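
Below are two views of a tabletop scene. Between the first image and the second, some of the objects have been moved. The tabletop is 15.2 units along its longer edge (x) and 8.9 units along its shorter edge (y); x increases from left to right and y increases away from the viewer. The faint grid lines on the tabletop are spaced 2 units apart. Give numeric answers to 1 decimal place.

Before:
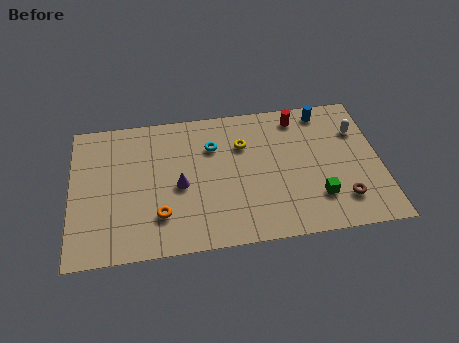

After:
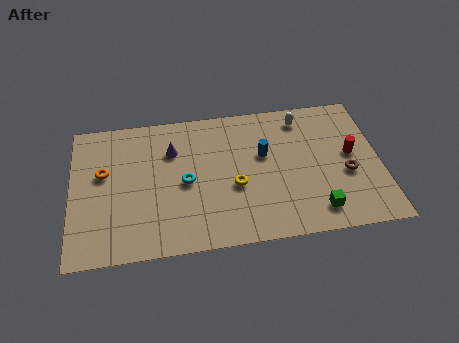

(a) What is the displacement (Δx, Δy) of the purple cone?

(-0.3, 2.3)

From the two frames, the purple cone sits at roughly (5.3, 4.0) before and (5.0, 6.3) after.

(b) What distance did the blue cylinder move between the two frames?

3.9

The blue cylinder was near (12.6, 7.8) before and (9.5, 5.4) after, so it travelled √(3.1² + 2.4²) ≈ 3.9 units.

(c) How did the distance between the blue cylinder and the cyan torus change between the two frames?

-1.7

Before: roughly 5.8 units apart; after: 4.1. That's 1.7 units closer together.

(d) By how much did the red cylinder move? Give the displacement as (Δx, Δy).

(2.5, -2.8)

From the two frames, the red cylinder sits at roughly (11.3, 7.6) before and (13.8, 4.8) after.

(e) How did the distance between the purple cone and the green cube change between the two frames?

+1.5

The distance was about 6.9 in the first image and 8.4 in the second, so they moved 1.5 units further apart.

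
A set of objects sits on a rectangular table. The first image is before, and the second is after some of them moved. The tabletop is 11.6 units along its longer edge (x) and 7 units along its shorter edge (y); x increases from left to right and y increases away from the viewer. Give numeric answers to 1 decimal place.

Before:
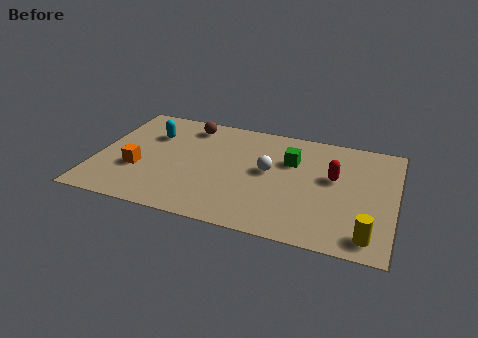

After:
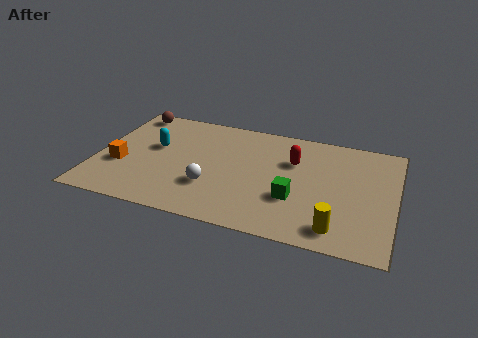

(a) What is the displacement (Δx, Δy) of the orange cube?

(-0.7, 0.1)

The orange cube was at about (1.7, 2.5) and moved to about (1.0, 2.6).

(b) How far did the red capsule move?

1.7

The red capsule was near (9.2, 4.1) before and (7.6, 4.7) after, so it travelled √(1.6² + 0.6²) ≈ 1.7 units.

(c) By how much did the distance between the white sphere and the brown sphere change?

+1.5

They were about 3.9 units apart before and 5.4 after — 1.5 units further apart.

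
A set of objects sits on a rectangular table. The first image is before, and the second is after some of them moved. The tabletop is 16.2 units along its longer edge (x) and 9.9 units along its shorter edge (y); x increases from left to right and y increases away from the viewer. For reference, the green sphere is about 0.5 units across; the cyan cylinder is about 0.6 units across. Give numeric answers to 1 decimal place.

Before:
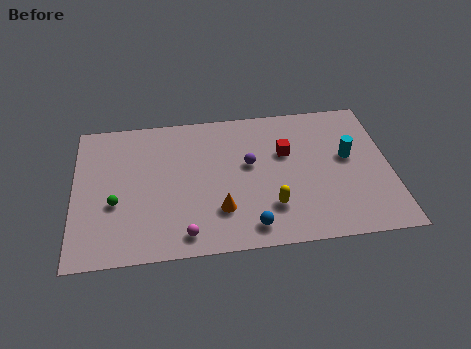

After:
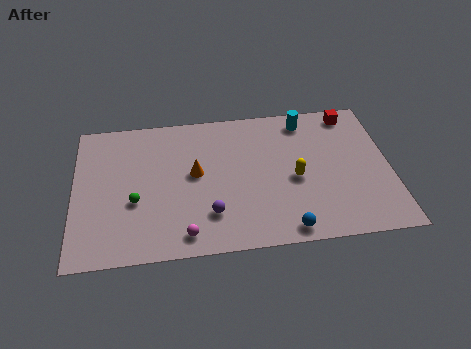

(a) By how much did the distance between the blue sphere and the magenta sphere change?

+1.8

Before: roughly 3.3 units apart; after: 5.1. That's 1.8 units further apart.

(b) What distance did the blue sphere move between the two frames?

1.8

From (8.9, 1.4) to (10.7, 1.0), the blue sphere covered √(1.8² + 0.4²) ≈ 1.8 units.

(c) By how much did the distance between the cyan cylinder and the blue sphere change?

+0.9

The distance was about 6.7 in the first image and 7.6 in the second, so they moved 0.9 units further apart.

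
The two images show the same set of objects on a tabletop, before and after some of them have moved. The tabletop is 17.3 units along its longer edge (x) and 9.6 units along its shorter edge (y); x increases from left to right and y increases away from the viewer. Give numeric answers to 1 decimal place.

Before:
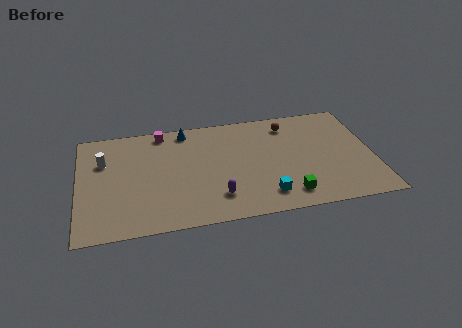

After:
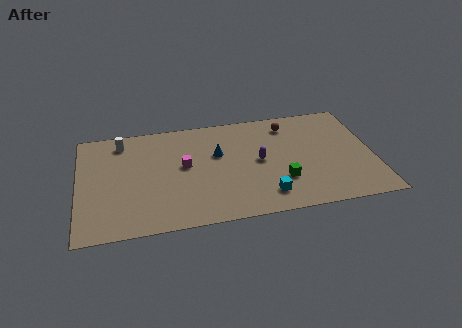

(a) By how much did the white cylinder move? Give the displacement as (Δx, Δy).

(1.1, 1.6)

The white cylinder started near (1.5, 6.5) and ended near (2.6, 8.1).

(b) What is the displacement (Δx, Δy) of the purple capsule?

(2.6, 2.7)

The purple capsule started near (8.0, 2.2) and ended near (10.6, 4.9).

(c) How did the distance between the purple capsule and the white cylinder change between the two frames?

+0.8

Before: roughly 7.8 units apart; after: 8.6. That's 0.8 units further apart.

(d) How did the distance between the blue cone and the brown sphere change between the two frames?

-1.4

Before: roughly 6.1 units apart; after: 4.7. That's 1.4 units closer together.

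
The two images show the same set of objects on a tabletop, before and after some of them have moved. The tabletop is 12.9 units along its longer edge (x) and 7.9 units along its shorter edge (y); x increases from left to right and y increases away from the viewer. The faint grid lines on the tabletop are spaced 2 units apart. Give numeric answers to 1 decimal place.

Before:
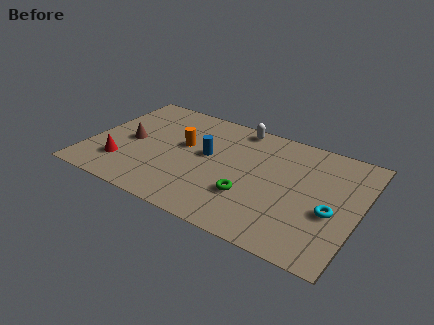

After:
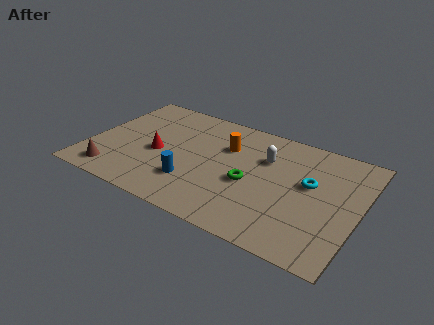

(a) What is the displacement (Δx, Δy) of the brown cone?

(-0.4, -2.6)

The brown cone started near (1.9, 3.8) and ended near (1.5, 1.2).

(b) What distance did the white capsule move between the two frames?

2.3

The white capsule was near (6.7, 7.1) before and (8.3, 5.4) after, so it travelled √(1.6² + 1.7²) ≈ 2.3 units.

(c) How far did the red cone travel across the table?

2.1

The red cone moved from about (1.8, 2.0) to (3.3, 3.5), a distance of √(1.5² + 1.5²) ≈ 2.1.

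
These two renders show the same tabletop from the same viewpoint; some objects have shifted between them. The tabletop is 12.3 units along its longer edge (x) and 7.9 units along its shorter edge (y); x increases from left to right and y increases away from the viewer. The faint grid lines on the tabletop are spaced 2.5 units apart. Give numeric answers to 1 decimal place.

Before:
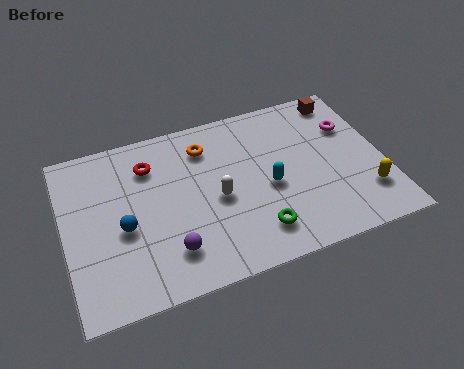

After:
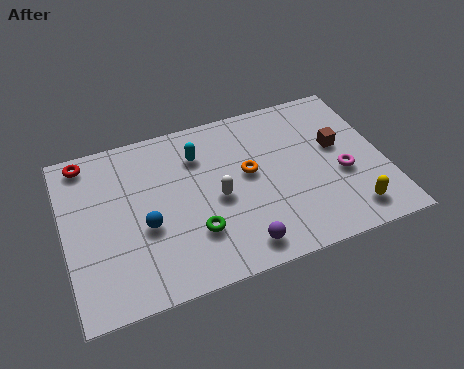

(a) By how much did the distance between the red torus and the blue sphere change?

+1.4

Before: roughly 2.9 units apart; after: 4.3. That's 1.4 units further apart.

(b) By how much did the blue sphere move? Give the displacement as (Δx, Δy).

(0.8, -0.2)

From the two frames, the blue sphere sits at roughly (2.2, 3.4) before and (3.0, 3.2) after.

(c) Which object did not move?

the white capsule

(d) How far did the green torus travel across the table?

2.4

From (7.1, 1.6) to (4.8, 2.3), the green torus covered √(2.3² + 0.7²) ≈ 2.4 units.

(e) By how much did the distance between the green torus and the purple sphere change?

-1.3

The distance was about 3.3 in the first image and 2.0 in the second, so they moved 1.3 units closer together.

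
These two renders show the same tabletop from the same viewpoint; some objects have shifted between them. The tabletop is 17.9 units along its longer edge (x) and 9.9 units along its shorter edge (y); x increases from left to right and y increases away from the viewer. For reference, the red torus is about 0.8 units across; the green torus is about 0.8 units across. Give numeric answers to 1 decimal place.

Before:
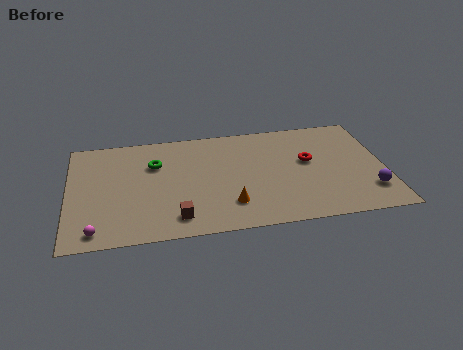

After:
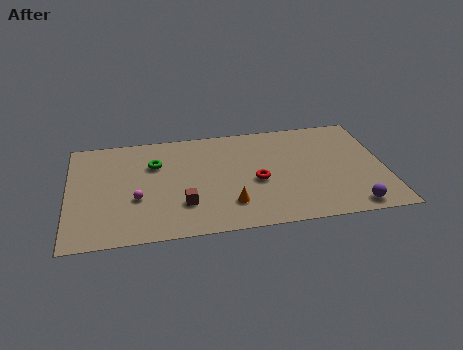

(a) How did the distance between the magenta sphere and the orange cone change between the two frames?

-2.2

The distance was about 7.6 in the first image and 5.4 in the second, so they moved 2.2 units closer together.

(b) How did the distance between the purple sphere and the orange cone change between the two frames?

-1.0

They were about 7.9 units apart before and 6.9 after — 1.0 units closer together.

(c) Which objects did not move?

the orange cone and the green torus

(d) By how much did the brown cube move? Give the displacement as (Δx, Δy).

(0.4, 1.1)

The brown cube started near (6.0, 1.7) and ended near (6.4, 2.8).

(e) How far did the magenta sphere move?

3.4

The magenta sphere was near (1.5, 1.2) before and (3.8, 3.7) after, so it travelled √(2.3² + 2.5²) ≈ 3.4 units.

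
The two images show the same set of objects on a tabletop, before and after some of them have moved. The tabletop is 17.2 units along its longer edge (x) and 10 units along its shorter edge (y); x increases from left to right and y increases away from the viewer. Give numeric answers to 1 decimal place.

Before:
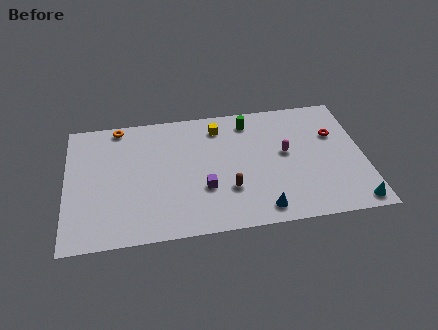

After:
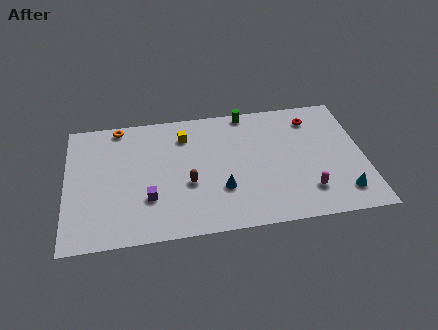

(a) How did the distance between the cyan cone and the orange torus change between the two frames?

-1.0

The distance was about 15.6 in the first image and 14.6 in the second, so they moved 1.0 units closer together.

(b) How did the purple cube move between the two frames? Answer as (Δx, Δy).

(-3.2, -0.3)

The purple cube was at about (7.9, 3.4) and moved to about (4.7, 3.1).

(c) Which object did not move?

the orange torus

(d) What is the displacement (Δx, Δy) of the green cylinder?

(-0.1, 0.8)

The green cylinder started near (10.7, 8.4) and ended near (10.6, 9.2).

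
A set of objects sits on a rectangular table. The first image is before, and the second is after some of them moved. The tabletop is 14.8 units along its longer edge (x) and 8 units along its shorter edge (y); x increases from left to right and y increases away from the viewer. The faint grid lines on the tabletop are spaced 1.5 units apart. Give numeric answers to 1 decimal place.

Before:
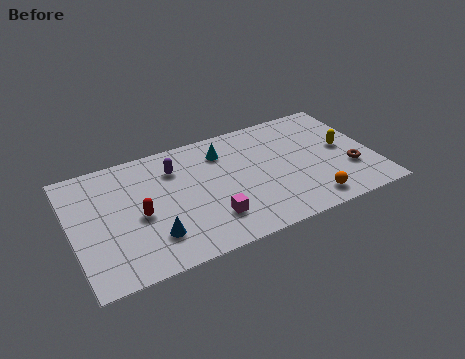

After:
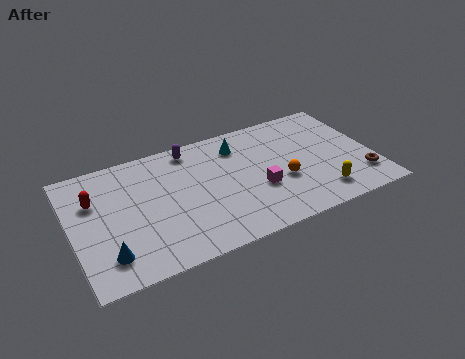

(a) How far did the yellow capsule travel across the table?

3.1

The yellow capsule was near (13.4, 4.2) before and (11.9, 1.5) after, so it travelled √(1.5² + 2.7²) ≈ 3.1 units.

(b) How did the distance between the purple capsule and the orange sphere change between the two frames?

-2.1

The distance was about 7.8 in the first image and 5.7 in the second, so they moved 2.1 units closer together.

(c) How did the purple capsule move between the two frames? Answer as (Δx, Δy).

(0.9, 1.0)

The purple capsule was at about (5.2, 6.0) and moved to about (6.1, 7.0).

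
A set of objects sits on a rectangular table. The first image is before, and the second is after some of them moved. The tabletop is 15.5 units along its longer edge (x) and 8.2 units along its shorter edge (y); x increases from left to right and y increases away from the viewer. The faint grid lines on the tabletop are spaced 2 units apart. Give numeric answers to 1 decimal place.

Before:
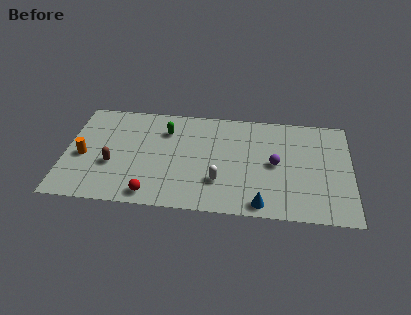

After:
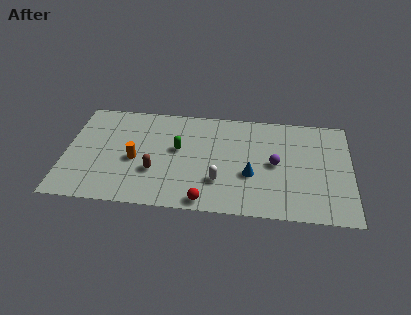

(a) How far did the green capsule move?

1.6

From (5.4, 6.1) to (6.1, 4.7), the green capsule covered √(0.7² + 1.4²) ≈ 1.6 units.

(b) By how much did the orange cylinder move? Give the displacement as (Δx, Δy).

(2.8, 0.0)

The orange cylinder was at about (1.0, 3.6) and moved to about (3.8, 3.6).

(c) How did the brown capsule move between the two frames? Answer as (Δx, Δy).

(2.3, -0.3)

The brown capsule started near (2.6, 3.1) and ended near (4.9, 2.8).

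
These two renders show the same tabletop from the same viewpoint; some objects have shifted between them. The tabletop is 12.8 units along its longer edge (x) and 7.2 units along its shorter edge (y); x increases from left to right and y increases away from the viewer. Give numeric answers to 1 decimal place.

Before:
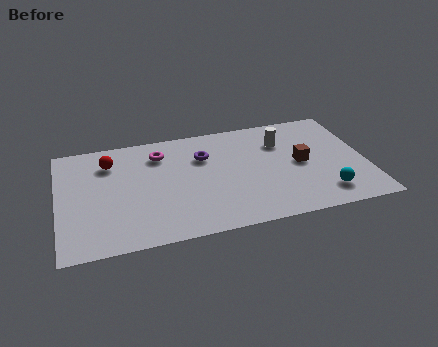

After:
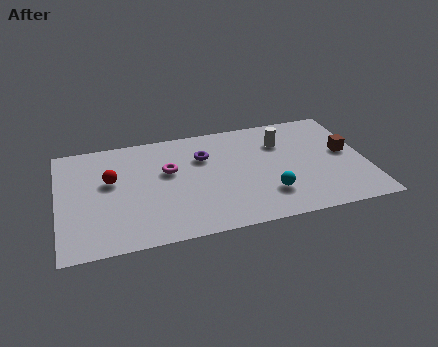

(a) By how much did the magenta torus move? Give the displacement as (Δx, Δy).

(0.3, -1.2)

The magenta torus was at about (4.3, 5.6) and moved to about (4.6, 4.4).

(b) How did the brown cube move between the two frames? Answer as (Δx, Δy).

(1.9, 0.3)

The brown cube started near (10.1, 3.6) and ended near (12.0, 3.9).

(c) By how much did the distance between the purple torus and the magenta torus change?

-0.3

The distance was about 1.9 in the first image and 1.6 in the second, so they moved 0.3 units closer together.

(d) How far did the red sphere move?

1.2

The red sphere was near (2.2, 5.5) before and (2.2, 4.3) after, so it travelled √(0.0² + 1.2²) ≈ 1.2 units.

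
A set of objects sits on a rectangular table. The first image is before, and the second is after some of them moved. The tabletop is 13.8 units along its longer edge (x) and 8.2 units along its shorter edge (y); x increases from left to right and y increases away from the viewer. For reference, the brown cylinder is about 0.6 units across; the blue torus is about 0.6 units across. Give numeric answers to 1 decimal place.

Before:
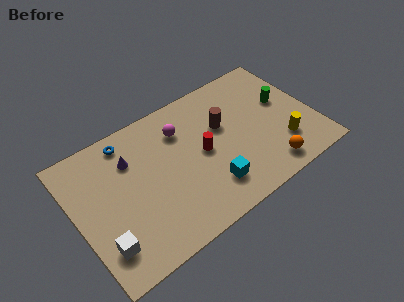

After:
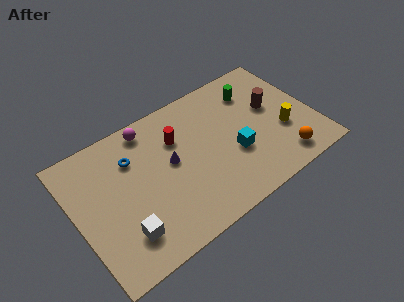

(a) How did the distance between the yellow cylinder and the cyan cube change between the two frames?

-1.5

Before: roughly 4.4 units apart; after: 2.9. That's 1.5 units closer together.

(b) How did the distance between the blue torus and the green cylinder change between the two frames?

-1.9

They were about 9.2 units apart before and 7.3 after — 1.9 units closer together.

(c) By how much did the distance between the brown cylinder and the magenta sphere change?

+4.8

They were about 2.5 units apart before and 7.3 after — 4.8 units further apart.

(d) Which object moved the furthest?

the brown cylinder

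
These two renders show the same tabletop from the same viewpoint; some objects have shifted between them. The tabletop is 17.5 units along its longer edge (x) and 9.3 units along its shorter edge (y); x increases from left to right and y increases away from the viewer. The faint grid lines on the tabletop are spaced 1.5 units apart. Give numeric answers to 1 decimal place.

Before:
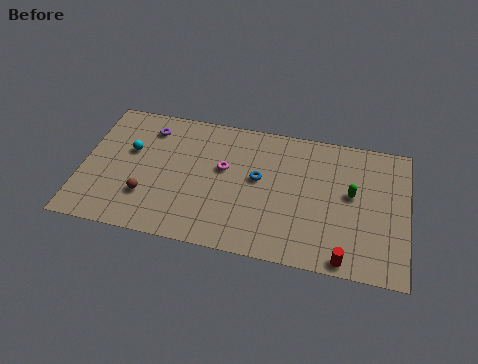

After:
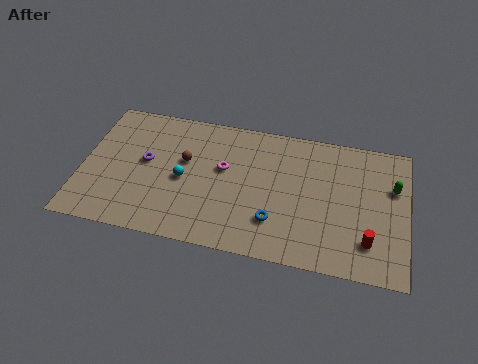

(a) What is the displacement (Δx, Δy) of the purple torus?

(0.0, -2.4)

From the two frames, the purple torus sits at roughly (3.4, 7.5) before and (3.4, 5.1) after.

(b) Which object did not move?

the magenta torus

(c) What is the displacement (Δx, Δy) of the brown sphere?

(1.9, 2.9)

The brown sphere started near (3.6, 2.7) and ended near (5.5, 5.6).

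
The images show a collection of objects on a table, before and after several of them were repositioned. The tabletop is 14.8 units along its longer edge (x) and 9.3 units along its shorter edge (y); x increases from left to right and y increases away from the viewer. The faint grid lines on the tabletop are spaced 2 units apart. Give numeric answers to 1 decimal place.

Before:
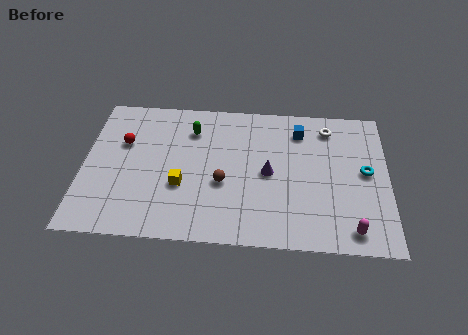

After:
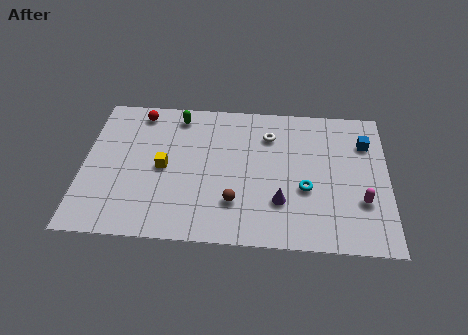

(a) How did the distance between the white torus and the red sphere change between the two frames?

-3.6

The distance was about 10.1 in the first image and 6.5 in the second, so they moved 3.6 units closer together.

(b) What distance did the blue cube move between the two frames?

3.3

The blue cube was near (10.5, 7.4) before and (13.7, 6.8) after, so it travelled √(3.2² + 0.6²) ≈ 3.3 units.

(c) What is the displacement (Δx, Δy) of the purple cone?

(0.6, -1.8)

The purple cone was at about (9.0, 4.5) and moved to about (9.6, 2.7).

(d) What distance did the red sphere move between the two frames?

2.2

From (1.9, 6.0) to (2.6, 8.1), the red sphere covered √(0.7² + 2.1²) ≈ 2.2 units.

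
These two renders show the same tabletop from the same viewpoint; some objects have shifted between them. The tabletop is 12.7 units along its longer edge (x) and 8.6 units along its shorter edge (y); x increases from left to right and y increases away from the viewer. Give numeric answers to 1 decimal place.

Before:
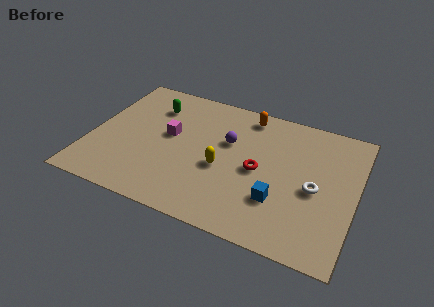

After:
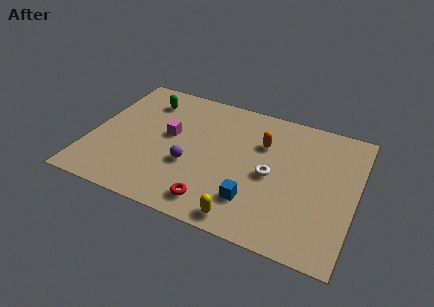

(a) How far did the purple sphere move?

2.7

The purple sphere moved from about (6.5, 5.4) to (4.9, 3.2), a distance of √(1.6² + 2.2²) ≈ 2.7.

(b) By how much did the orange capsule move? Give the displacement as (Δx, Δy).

(0.9, -1.6)

The orange capsule started near (7.2, 7.5) and ended near (8.1, 5.9).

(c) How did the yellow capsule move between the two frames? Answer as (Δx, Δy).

(1.4, -2.7)

From the two frames, the yellow capsule sits at roughly (6.4, 3.6) before and (7.8, 0.9) after.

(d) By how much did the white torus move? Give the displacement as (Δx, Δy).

(-2.1, 0.1)

The white torus started near (10.8, 3.9) and ended near (8.7, 4.0).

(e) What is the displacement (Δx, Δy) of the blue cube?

(-1.1, -0.5)

The blue cube was at about (9.2, 2.6) and moved to about (8.1, 2.1).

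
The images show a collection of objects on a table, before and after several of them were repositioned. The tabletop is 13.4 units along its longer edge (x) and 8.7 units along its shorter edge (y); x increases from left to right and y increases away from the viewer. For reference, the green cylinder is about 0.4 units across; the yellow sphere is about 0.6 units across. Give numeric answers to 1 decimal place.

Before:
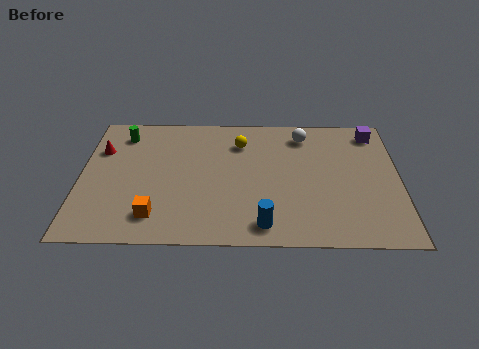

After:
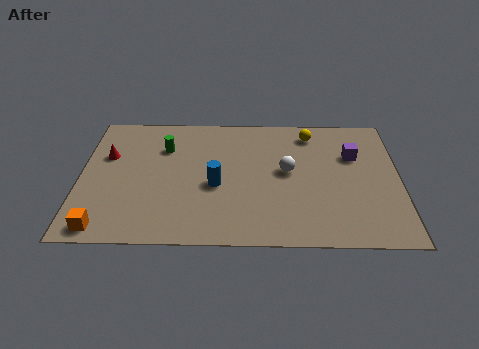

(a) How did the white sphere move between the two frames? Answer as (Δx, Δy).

(-0.7, -2.5)

The white sphere started near (9.4, 7.2) and ended near (8.7, 4.7).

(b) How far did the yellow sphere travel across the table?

3.1

The yellow sphere moved from about (6.7, 6.6) to (9.7, 7.3), a distance of √(3.0² + 0.7²) ≈ 3.1.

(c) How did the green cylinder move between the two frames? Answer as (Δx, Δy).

(1.8, -0.9)

The green cylinder started near (1.7, 7.1) and ended near (3.5, 6.2).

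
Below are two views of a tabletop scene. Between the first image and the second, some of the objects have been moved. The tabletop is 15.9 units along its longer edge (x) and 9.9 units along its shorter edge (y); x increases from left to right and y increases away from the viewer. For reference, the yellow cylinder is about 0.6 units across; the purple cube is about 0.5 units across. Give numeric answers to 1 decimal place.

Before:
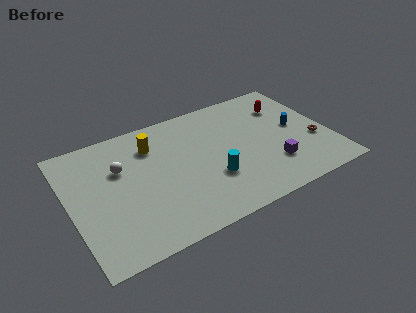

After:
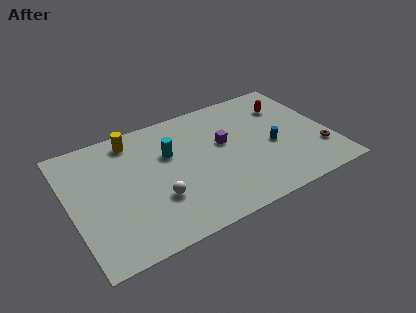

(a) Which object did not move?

the red capsule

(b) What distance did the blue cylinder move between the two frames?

1.9

The blue cylinder was near (14.0, 5.2) before and (12.3, 4.3) after, so it travelled √(1.7² + 0.9²) ≈ 1.9 units.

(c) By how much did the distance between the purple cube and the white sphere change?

-4.5

They were about 9.7 units apart before and 5.2 after — 4.5 units closer together.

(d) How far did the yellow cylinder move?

1.5

From (5.3, 7.5) to (4.2, 8.5), the yellow cylinder covered √(1.1² + 1.0²) ≈ 1.5 units.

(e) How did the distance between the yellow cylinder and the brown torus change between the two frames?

+1.9

Before: roughly 10.4 units apart; after: 12.3. That's 1.9 units further apart.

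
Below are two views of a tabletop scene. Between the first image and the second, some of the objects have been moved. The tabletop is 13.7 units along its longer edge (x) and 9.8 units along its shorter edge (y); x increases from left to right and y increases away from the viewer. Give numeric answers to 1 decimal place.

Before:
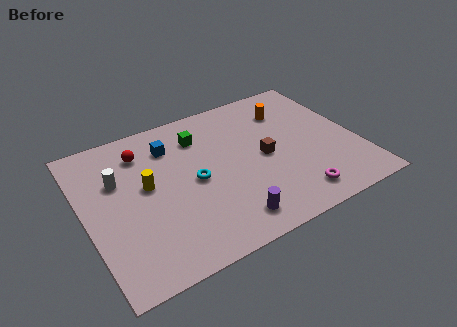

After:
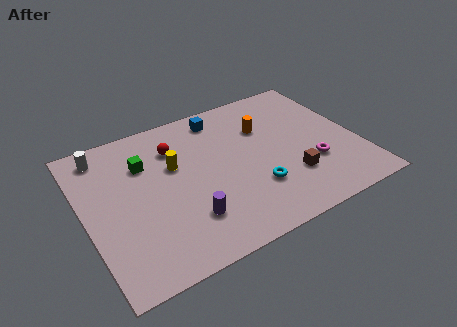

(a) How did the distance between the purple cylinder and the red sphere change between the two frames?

-2.3

They were about 7.1 units apart before and 4.8 after — 2.3 units closer together.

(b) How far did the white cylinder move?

2.1

The white cylinder moved from about (1.8, 6.4) to (1.3, 8.4), a distance of √(0.5² + 2.0²) ≈ 2.1.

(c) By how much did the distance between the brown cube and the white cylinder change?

+2.9

They were about 7.4 units apart before and 10.3 after — 2.9 units further apart.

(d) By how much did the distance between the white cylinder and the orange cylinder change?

-0.8

They were about 9.0 units apart before and 8.2 after — 0.8 units closer together.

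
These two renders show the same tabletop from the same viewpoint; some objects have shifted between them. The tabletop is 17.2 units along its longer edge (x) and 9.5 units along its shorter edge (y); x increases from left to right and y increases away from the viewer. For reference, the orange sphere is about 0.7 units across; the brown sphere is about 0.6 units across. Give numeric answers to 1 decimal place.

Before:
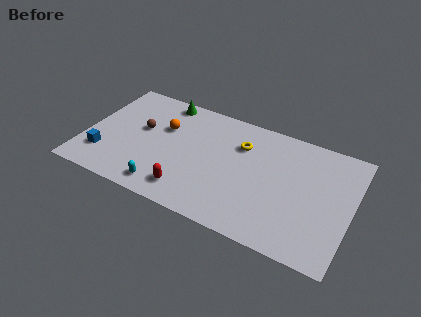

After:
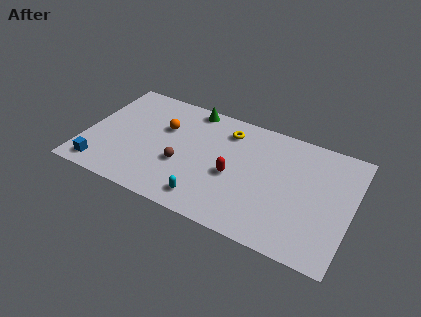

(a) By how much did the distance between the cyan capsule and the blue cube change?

+2.6

The distance was about 4.3 in the first image and 6.9 in the second, so they moved 2.6 units further apart.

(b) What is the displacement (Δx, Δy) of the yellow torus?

(-1.0, 0.8)

From the two frames, the yellow torus sits at roughly (9.9, 6.8) before and (8.9, 7.6) after.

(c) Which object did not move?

the orange sphere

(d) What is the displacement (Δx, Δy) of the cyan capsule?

(2.7, 0.2)

The cyan capsule started near (5.6, 1.3) and ended near (8.3, 1.5).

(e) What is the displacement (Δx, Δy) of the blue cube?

(0.0, -1.1)

The blue cube started near (1.4, 2.4) and ended near (1.4, 1.3).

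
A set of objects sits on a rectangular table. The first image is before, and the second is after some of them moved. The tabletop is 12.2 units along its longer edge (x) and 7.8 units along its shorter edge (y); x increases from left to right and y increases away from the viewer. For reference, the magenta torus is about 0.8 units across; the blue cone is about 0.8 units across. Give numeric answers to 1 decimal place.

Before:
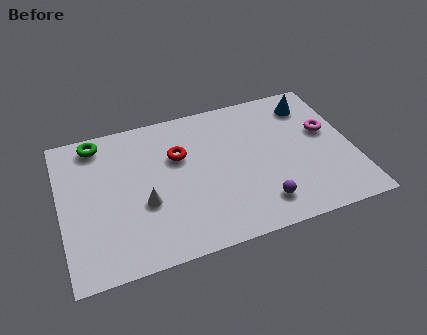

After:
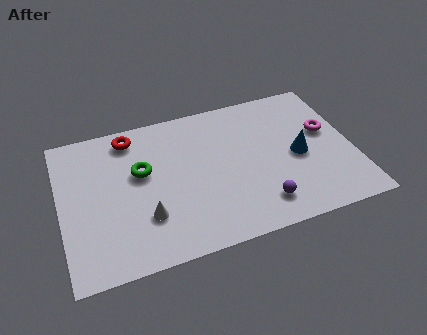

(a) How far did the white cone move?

0.7

The white cone was near (3.4, 3.0) before and (3.4, 2.3) after, so it travelled √(0.0² + 0.7²) ≈ 0.7 units.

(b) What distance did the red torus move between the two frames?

2.5

The red torus was near (5.0, 5.1) before and (3.1, 6.7) after, so it travelled √(1.9² + 1.6²) ≈ 2.5 units.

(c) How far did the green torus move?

2.7

The green torus was near (1.7, 6.8) before and (3.4, 4.7) after, so it travelled √(1.7² + 2.1²) ≈ 2.7 units.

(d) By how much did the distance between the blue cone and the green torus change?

-2.4

They were about 9.0 units apart before and 6.6 after — 2.4 units closer together.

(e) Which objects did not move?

the purple sphere and the magenta torus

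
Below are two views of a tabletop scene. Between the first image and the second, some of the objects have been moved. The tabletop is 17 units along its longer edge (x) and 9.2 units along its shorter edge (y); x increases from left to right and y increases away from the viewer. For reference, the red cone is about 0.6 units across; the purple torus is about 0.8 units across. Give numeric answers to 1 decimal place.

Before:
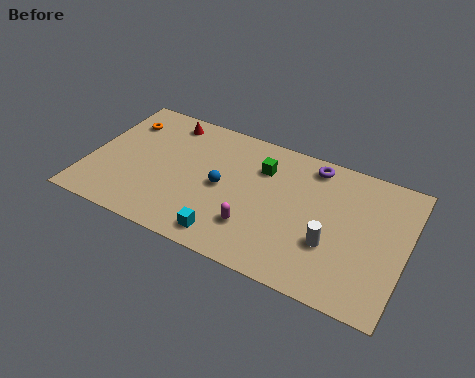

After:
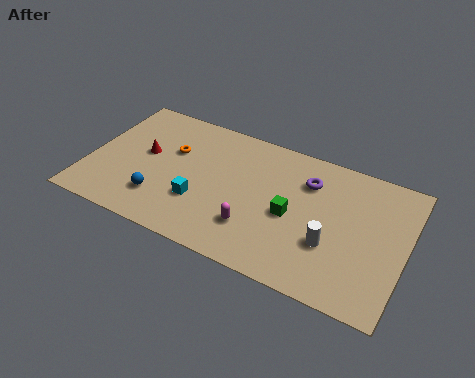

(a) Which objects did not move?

the white cylinder and the magenta capsule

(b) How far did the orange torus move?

3.1

The orange torus moved from about (1.4, 7.0) to (4.3, 5.9), a distance of √(2.9² + 1.1²) ≈ 3.1.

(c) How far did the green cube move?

3.1

The green cube was near (9.1, 6.7) before and (11.0, 4.2) after, so it travelled √(1.9² + 2.5²) ≈ 3.1 units.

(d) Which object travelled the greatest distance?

the blue sphere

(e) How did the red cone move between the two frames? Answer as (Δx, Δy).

(-0.8, -2.8)

The red cone was at about (3.7, 7.9) and moved to about (2.9, 5.1).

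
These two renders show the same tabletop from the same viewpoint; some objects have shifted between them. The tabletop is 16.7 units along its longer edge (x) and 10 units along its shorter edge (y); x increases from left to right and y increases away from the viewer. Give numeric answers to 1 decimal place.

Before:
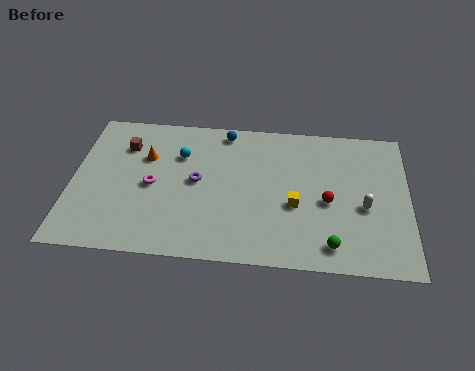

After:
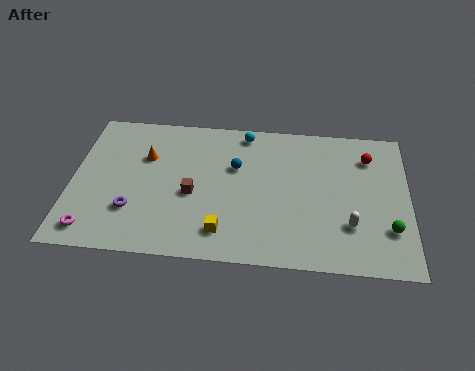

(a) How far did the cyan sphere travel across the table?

3.7

The cyan sphere moved from about (5.3, 7.0) to (8.5, 8.9), a distance of √(3.2² + 1.9²) ≈ 3.7.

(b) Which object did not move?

the orange cone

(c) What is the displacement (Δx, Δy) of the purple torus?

(-3.1, -2.3)

From the two frames, the purple torus sits at roughly (6.2, 5.2) before and (3.1, 2.9) after.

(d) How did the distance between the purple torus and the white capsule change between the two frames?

+2.3

Before: roughly 8.4 units apart; after: 10.7. That's 2.3 units further apart.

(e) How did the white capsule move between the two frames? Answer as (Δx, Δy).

(-0.7, -1.3)

From the two frames, the white capsule sits at roughly (14.5, 4.2) before and (13.8, 2.9) after.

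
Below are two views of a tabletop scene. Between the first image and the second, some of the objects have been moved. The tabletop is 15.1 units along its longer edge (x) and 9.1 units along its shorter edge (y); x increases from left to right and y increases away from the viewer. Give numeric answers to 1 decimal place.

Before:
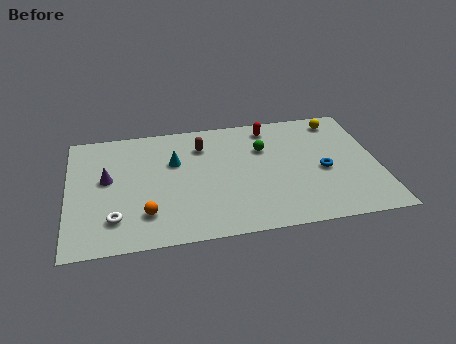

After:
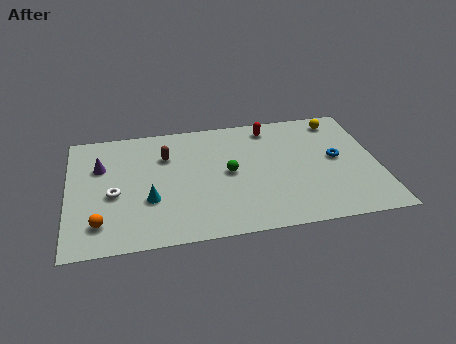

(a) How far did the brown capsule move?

1.9

The brown capsule was near (6.6, 6.9) before and (4.8, 6.4) after, so it travelled √(1.8² + 0.5²) ≈ 1.9 units.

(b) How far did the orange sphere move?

2.2

The orange sphere was near (3.7, 2.2) before and (1.5, 1.9) after, so it travelled √(2.2² + 0.3²) ≈ 2.2 units.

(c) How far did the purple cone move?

1.0

The purple cone was near (1.9, 5.1) before and (1.6, 6.1) after, so it travelled √(0.3² + 1.0²) ≈ 1.0 units.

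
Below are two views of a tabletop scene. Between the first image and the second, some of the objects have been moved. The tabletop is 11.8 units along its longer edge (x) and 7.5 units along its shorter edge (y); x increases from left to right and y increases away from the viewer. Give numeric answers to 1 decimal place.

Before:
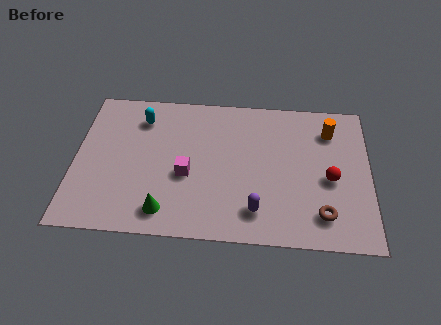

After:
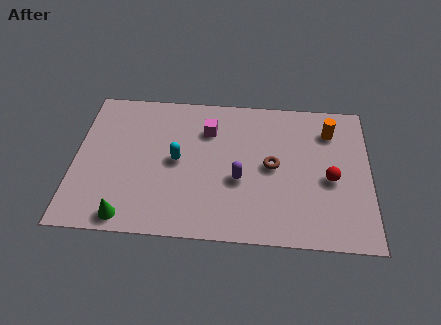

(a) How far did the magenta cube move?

2.5

The magenta cube was near (4.5, 3.1) before and (5.3, 5.5) after, so it travelled √(0.8² + 2.4²) ≈ 2.5 units.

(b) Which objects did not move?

the orange cylinder and the red sphere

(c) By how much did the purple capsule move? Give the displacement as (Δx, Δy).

(-0.7, 1.5)

The purple capsule started near (7.3, 1.5) and ended near (6.6, 3.0).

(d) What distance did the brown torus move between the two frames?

3.0

From (9.9, 1.5) to (7.9, 3.8), the brown torus covered √(2.0² + 2.3²) ≈ 3.0 units.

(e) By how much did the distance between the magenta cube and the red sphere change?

-0.3

Before: roughly 5.7 units apart; after: 5.4. That's 0.3 units closer together.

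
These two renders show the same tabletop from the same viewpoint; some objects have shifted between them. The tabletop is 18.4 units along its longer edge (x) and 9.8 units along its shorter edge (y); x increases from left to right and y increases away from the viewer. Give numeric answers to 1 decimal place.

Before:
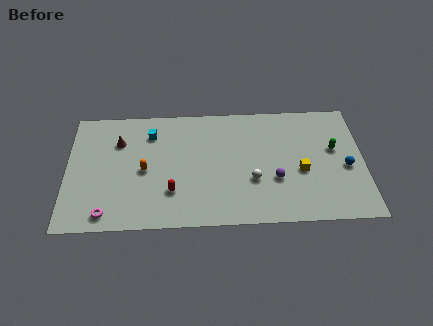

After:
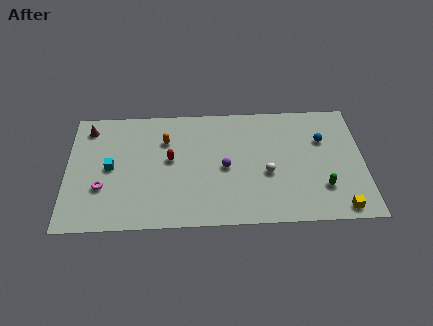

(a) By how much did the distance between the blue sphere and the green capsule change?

+2.2

The distance was about 1.7 in the first image and 3.9 in the second, so they moved 2.2 units further apart.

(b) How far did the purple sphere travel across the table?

3.3

From (12.9, 3.5) to (9.8, 4.6), the purple sphere covered √(3.1² + 1.1²) ≈ 3.3 units.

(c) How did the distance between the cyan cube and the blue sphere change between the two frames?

+0.8

Before: roughly 12.5 units apart; after: 13.3. That's 0.8 units further apart.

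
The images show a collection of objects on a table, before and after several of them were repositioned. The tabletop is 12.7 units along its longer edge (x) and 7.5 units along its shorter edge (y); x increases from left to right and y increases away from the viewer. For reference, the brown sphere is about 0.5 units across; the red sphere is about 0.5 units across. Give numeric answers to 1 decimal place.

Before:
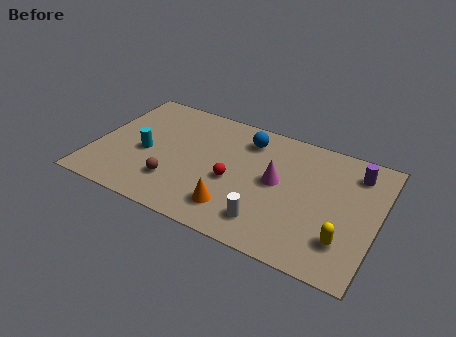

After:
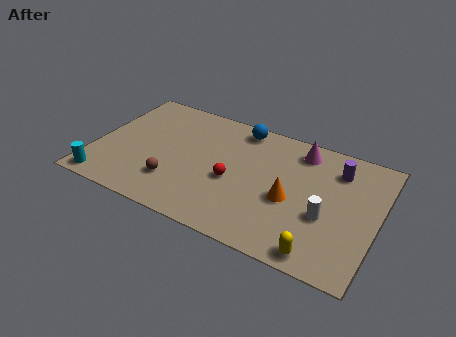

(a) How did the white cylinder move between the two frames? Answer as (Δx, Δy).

(2.4, 1.4)

The white cylinder started near (8.1, 1.5) and ended near (10.5, 2.9).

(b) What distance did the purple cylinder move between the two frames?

0.8

The purple cylinder was near (11.5, 6.0) before and (10.7, 5.8) after, so it travelled √(0.8² + 0.2²) ≈ 0.8 units.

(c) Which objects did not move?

the brown sphere and the red sphere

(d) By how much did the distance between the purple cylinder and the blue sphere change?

-0.3

Before: roughly 4.9 units apart; after: 4.6. That's 0.3 units closer together.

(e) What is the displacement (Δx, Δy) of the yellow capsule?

(-0.9, -1.1)

The yellow capsule was at about (11.4, 1.9) and moved to about (10.5, 0.8).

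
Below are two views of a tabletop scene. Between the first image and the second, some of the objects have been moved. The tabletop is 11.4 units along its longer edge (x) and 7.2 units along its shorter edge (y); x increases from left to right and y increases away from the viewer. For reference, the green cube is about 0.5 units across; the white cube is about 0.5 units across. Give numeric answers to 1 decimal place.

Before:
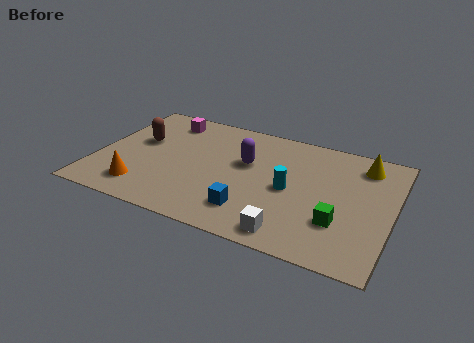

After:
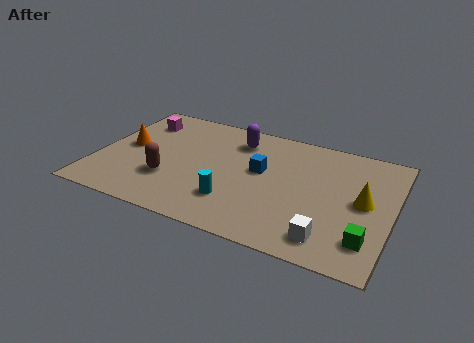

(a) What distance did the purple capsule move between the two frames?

1.4

From (5.7, 4.4) to (5.2, 5.7), the purple capsule covered √(0.5² + 1.3²) ≈ 1.4 units.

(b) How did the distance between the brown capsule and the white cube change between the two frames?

-0.8

They were about 7.2 units apart before and 6.4 after — 0.8 units closer together.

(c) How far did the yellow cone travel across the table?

2.2

The yellow cone was near (10.1, 5.9) before and (10.3, 3.7) after, so it travelled √(0.2² + 2.2²) ≈ 2.2 units.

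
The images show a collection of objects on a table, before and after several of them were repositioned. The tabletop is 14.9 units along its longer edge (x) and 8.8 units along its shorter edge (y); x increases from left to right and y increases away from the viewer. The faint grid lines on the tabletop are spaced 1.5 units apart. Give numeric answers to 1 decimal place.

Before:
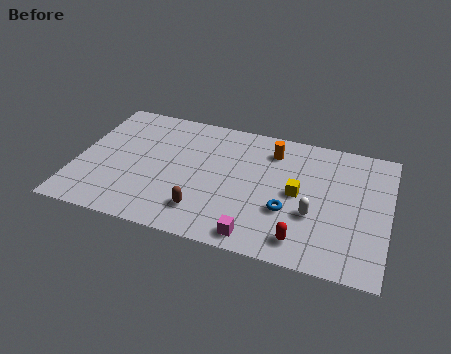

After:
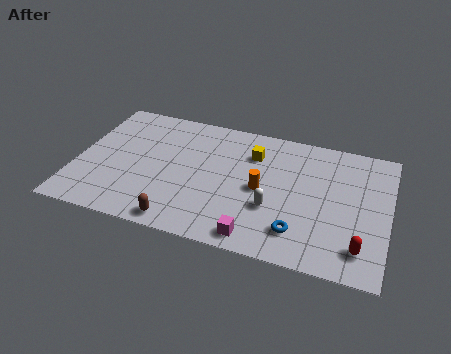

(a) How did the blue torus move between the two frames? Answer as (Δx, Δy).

(0.6, -1.2)

The blue torus started near (10.2, 3.1) and ended near (10.8, 1.9).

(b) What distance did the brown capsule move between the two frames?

1.4

The brown capsule moved from about (6.3, 1.9) to (5.3, 0.9), a distance of √(1.0² + 1.0²) ≈ 1.4.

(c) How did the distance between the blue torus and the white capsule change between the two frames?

+0.6

They were about 1.2 units apart before and 1.8 after — 0.6 units further apart.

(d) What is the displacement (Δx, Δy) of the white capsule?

(-1.9, -0.1)

The white capsule was at about (11.4, 3.2) and moved to about (9.5, 3.1).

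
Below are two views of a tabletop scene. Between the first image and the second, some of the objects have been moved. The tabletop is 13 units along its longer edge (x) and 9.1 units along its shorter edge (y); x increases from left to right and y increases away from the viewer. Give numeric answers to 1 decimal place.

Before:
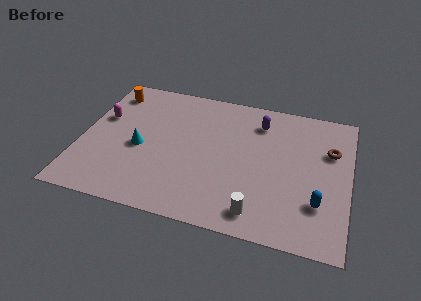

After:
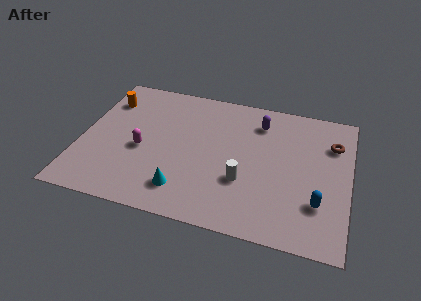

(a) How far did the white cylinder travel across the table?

2.0

From (8.8, 1.3) to (8.0, 3.1), the white cylinder covered √(0.8² + 1.8²) ≈ 2.0 units.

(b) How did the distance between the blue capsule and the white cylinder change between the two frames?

+0.5

The distance was about 3.1 in the first image and 3.6 in the second, so they moved 0.5 units further apart.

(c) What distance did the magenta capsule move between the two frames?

2.7

From (0.9, 5.6) to (3.0, 3.9), the magenta capsule covered √(2.1² + 1.7²) ≈ 2.7 units.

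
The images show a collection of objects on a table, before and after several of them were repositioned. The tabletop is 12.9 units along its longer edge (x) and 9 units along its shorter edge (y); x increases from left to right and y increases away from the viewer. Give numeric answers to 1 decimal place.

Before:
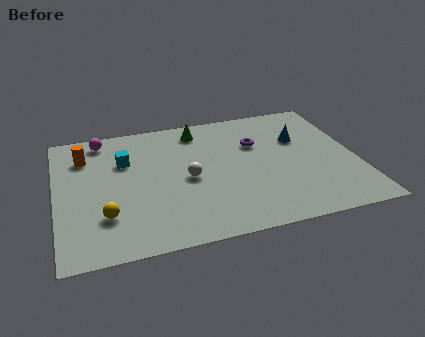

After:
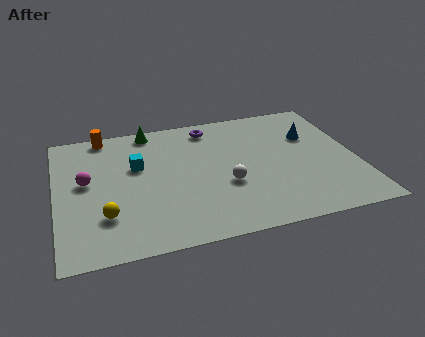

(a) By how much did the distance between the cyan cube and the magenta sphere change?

+0.3

Before: roughly 2.0 units apart; after: 2.3. That's 0.3 units further apart.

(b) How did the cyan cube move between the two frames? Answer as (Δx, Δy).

(0.5, -0.5)

From the two frames, the cyan cube sits at roughly (3.0, 6.1) before and (3.5, 5.6) after.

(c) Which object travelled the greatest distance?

the magenta sphere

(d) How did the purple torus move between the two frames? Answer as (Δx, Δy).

(-1.9, 1.7)

From the two frames, the purple torus sits at roughly (8.7, 6.0) before and (6.8, 7.7) after.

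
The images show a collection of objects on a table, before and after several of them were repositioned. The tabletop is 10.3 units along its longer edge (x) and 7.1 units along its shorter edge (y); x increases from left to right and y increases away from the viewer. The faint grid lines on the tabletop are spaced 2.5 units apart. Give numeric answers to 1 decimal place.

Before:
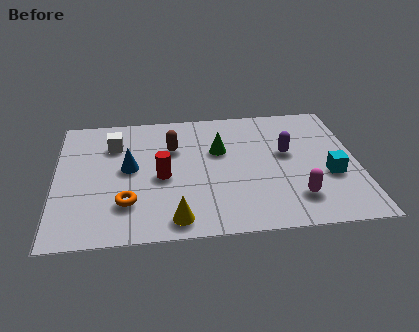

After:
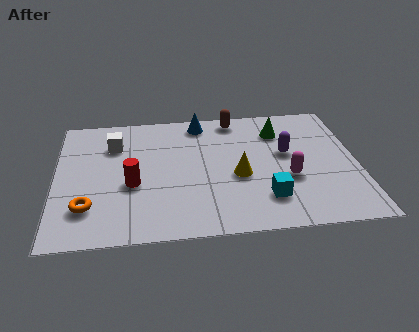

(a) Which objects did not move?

the purple capsule and the white cube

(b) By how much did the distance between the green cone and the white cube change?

+2.0

Before: roughly 3.7 units apart; after: 5.7. That's 2.0 units further apart.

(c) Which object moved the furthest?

the blue cone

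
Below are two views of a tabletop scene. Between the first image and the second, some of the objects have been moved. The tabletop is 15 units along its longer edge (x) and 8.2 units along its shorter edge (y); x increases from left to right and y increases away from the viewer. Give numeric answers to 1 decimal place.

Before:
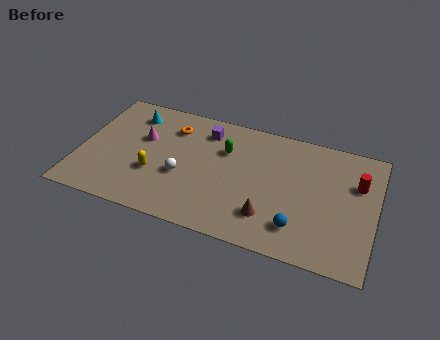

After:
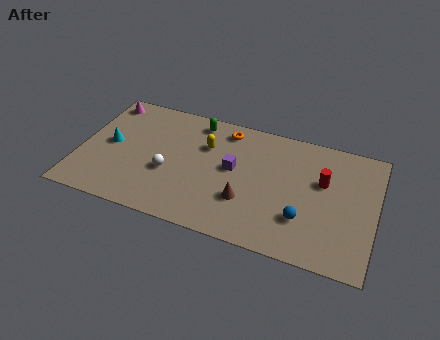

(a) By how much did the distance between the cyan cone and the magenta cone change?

+1.3

They were about 1.7 units apart before and 3.0 after — 1.3 units further apart.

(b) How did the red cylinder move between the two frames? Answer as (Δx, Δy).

(-1.7, -0.4)

The red cylinder started near (14.0, 5.5) and ended near (12.3, 5.1).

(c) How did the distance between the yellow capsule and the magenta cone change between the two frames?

+3.3

The distance was about 2.3 in the first image and 5.6 in the second, so they moved 3.3 units further apart.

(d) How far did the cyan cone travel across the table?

2.6

The cyan cone moved from about (2.4, 6.6) to (1.5, 4.2), a distance of √(0.9² + 2.4²) ≈ 2.6.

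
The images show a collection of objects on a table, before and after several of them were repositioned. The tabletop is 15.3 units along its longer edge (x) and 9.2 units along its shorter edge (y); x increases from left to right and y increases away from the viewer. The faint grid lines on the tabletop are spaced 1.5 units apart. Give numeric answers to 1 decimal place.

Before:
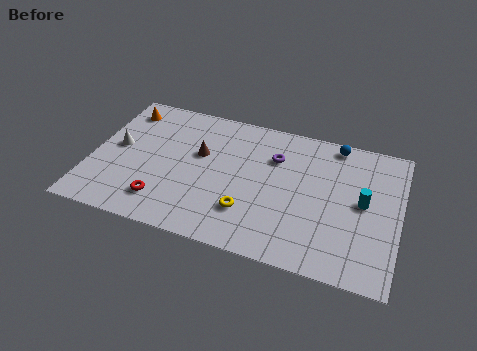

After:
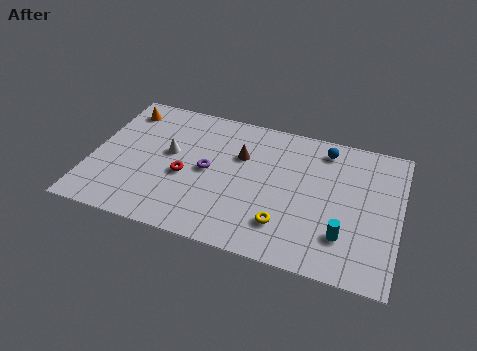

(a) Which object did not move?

the orange cone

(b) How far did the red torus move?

2.2

The red torus moved from about (3.8, 1.9) to (4.7, 3.9), a distance of √(0.9² + 2.0²) ≈ 2.2.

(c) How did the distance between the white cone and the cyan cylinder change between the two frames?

-3.0

Before: roughly 12.3 units apart; after: 9.3. That's 3.0 units closer together.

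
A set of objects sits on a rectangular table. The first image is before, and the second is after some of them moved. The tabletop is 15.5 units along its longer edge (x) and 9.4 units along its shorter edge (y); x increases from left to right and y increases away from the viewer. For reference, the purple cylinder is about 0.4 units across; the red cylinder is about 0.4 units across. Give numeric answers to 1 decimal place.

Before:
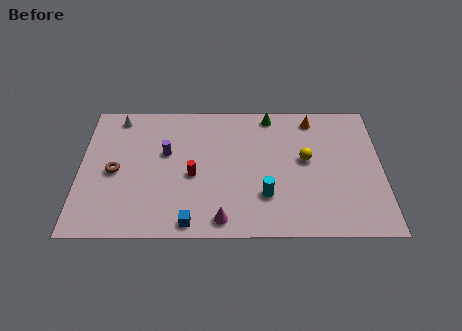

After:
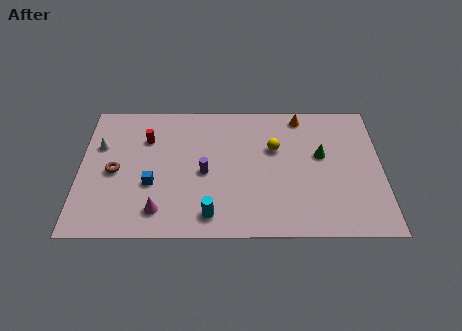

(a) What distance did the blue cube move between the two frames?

3.3

From (5.7, 0.9) to (3.7, 3.5), the blue cube covered √(2.0² + 2.6²) ≈ 3.3 units.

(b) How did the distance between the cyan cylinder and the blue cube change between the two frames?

-0.5

The distance was about 4.2 in the first image and 3.7 in the second, so they moved 0.5 units closer together.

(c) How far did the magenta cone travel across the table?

3.3

From (7.3, 1.1) to (4.1, 1.7), the magenta cone covered √(3.2² + 0.6²) ≈ 3.3 units.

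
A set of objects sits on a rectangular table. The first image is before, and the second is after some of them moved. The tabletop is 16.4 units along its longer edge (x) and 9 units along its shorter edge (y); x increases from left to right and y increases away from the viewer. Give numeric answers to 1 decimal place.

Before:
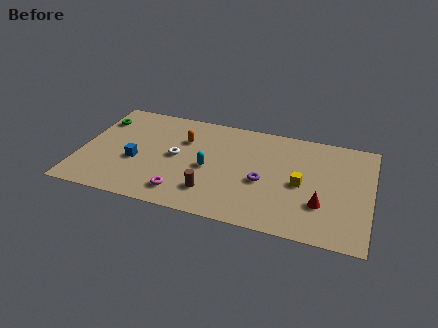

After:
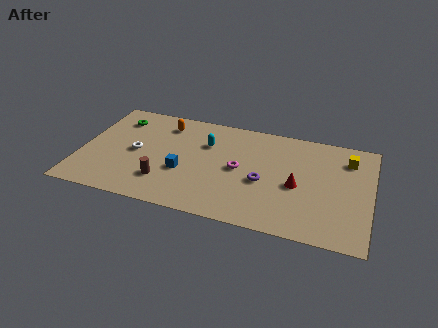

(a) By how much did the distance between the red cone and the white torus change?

+0.7

Before: roughly 8.5 units apart; after: 9.2. That's 0.7 units further apart.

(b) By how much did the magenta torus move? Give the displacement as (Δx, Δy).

(3.0, 2.9)

The magenta torus was at about (6.0, 1.6) and moved to about (9.0, 4.5).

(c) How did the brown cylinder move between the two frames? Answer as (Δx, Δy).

(-2.7, 0.2)

From the two frames, the brown cylinder sits at roughly (7.6, 2.1) before and (4.9, 2.3) after.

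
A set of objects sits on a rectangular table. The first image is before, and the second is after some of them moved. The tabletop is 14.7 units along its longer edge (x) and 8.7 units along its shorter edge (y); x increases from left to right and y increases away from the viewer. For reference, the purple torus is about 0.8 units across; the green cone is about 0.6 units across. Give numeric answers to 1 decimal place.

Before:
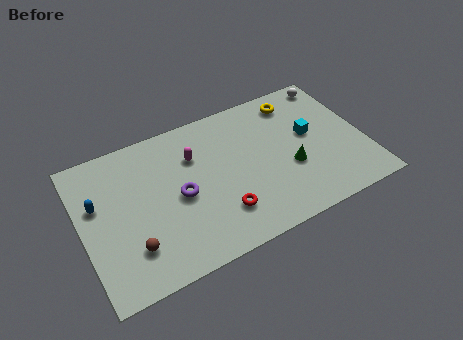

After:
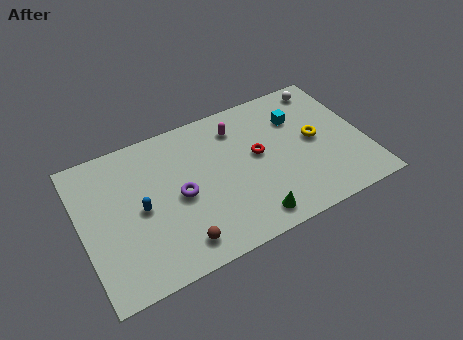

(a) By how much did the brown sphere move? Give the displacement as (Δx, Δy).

(2.3, -0.8)

The brown sphere started near (2.3, 2.2) and ended near (4.6, 1.4).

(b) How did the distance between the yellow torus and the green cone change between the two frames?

+1.0

Before: roughly 4.1 units apart; after: 5.1. That's 1.0 units further apart.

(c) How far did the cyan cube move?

1.4

The cyan cube was near (12.0, 4.9) before and (11.5, 6.2) after, so it travelled √(0.5² + 1.3²) ≈ 1.4 units.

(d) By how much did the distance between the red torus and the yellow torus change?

-3.9

The distance was about 6.9 in the first image and 3.0 in the second, so they moved 3.9 units closer together.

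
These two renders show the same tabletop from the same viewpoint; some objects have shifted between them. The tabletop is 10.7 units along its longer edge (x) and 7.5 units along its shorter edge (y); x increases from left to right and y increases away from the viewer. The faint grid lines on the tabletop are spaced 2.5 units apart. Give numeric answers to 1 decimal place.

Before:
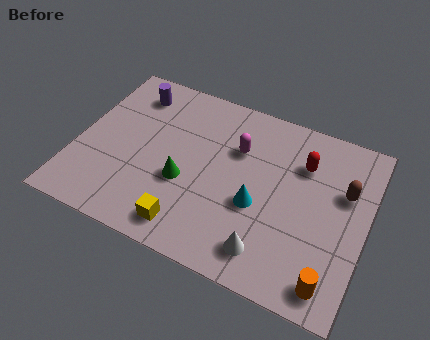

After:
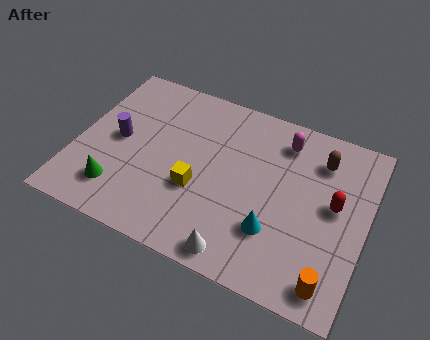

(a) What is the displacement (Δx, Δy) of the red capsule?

(1.3, -1.3)

The red capsule started near (8.2, 5.4) and ended near (9.5, 4.1).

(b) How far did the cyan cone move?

1.1

The cyan cone moved from about (6.8, 3.0) to (7.5, 2.2), a distance of √(0.7² + 0.8²) ≈ 1.1.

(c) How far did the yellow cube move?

1.7

The yellow cube was near (4.5, 1.1) before and (4.6, 2.8) after, so it travelled √(0.1² + 1.7²) ≈ 1.7 units.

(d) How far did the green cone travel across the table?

2.6

The green cone was near (4.1, 2.9) before and (1.8, 1.6) after, so it travelled √(2.3² + 1.3²) ≈ 2.6 units.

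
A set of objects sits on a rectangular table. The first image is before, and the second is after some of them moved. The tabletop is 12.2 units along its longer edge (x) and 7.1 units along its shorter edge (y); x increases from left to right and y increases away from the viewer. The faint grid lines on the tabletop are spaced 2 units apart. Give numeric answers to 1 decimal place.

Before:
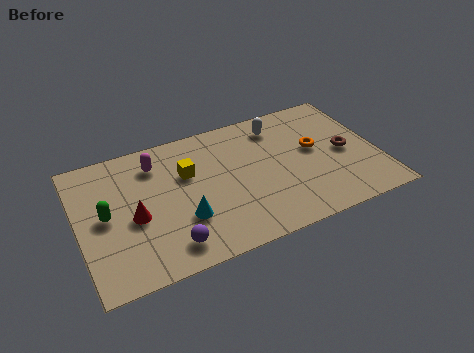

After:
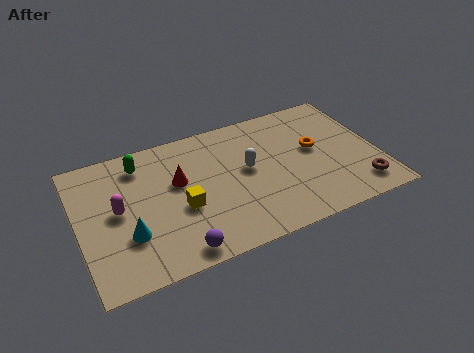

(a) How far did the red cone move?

2.2

From (2.2, 3.1) to (4.1, 4.3), the red cone covered √(1.9² + 1.2²) ≈ 2.2 units.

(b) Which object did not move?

the orange torus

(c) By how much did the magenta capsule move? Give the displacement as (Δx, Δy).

(-1.7, -1.9)

The magenta capsule started near (3.3, 5.6) and ended near (1.6, 3.7).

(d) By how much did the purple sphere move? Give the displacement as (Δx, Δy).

(0.3, -0.4)

The purple sphere started near (3.4, 1.2) and ended near (3.7, 0.8).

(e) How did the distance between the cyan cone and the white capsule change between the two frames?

-0.3

The distance was about 5.5 in the first image and 5.2 in the second, so they moved 0.3 units closer together.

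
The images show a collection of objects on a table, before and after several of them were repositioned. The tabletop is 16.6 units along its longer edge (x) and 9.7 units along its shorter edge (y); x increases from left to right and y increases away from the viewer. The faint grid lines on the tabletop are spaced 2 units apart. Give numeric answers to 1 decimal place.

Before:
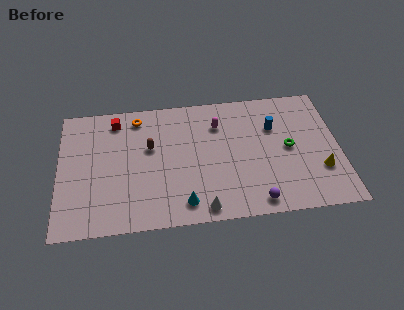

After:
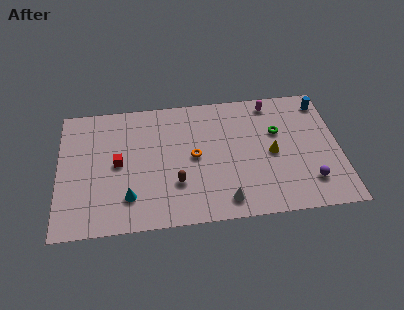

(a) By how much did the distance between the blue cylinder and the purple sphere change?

+0.4

They were about 5.7 units apart before and 6.1 after — 0.4 units further apart.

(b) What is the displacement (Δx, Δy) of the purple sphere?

(3.2, 1.1)

The purple sphere was at about (11.5, 1.1) and moved to about (14.7, 2.2).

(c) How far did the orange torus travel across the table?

4.7

The orange torus was near (4.7, 8.3) before and (8.0, 4.9) after, so it travelled √(3.3² + 3.4²) ≈ 4.7 units.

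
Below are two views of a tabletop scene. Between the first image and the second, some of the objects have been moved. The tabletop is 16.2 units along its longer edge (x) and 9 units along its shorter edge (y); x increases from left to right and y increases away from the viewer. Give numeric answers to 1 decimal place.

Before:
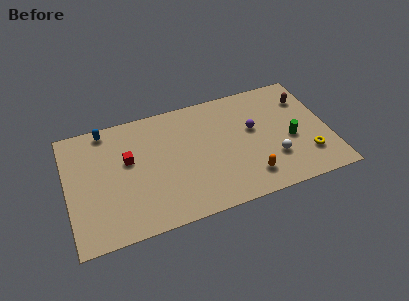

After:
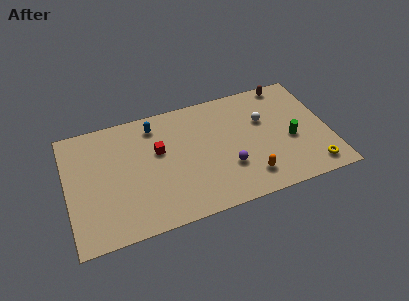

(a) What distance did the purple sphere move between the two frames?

3.0

The purple sphere was near (11.6, 5.3) before and (9.8, 2.9) after, so it travelled √(1.8² + 2.4²) ≈ 3.0 units.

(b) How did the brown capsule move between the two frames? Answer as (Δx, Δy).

(-1.0, 1.5)

From the two frames, the brown capsule sits at roughly (15.0, 6.7) before and (14.0, 8.2) after.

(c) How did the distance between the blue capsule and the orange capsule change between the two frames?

-2.6

They were about 10.5 units apart before and 7.9 after — 2.6 units closer together.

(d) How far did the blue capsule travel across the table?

3.1

From (2.6, 8.1) to (5.6, 7.5), the blue capsule covered √(3.0² + 0.6²) ≈ 3.1 units.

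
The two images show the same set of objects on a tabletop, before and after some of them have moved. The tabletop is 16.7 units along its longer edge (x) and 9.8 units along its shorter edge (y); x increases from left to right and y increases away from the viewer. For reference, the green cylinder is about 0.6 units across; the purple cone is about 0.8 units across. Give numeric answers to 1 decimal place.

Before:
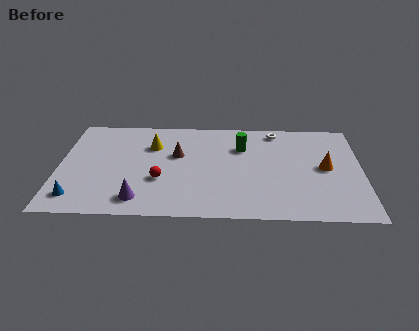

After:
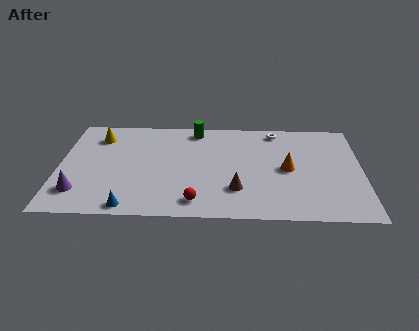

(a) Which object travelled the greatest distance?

the brown cone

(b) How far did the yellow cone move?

3.1

The yellow cone moved from about (5.1, 6.9) to (2.1, 7.7), a distance of √(3.0² + 0.8²) ≈ 3.1.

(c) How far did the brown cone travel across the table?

4.7

From (6.5, 6.0) to (9.8, 2.7), the brown cone covered √(3.3² + 3.3²) ≈ 4.7 units.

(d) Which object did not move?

the white torus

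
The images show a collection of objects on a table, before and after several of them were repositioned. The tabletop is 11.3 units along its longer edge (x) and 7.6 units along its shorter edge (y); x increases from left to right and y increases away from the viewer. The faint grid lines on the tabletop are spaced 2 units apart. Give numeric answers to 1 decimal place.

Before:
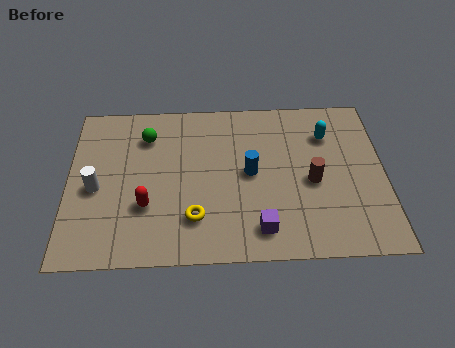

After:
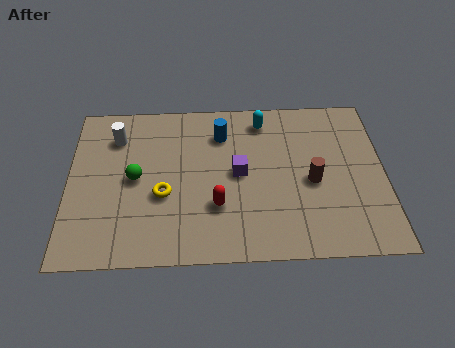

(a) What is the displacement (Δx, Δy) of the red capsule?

(2.5, -0.1)

The red capsule was at about (2.8, 2.5) and moved to about (5.3, 2.4).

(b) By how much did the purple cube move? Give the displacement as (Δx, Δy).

(-0.7, 2.6)

The purple cube was at about (6.8, 1.3) and moved to about (6.1, 3.9).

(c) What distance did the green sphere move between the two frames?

2.0

The green sphere was near (2.8, 5.8) before and (2.4, 3.8) after, so it travelled √(0.4² + 2.0²) ≈ 2.0 units.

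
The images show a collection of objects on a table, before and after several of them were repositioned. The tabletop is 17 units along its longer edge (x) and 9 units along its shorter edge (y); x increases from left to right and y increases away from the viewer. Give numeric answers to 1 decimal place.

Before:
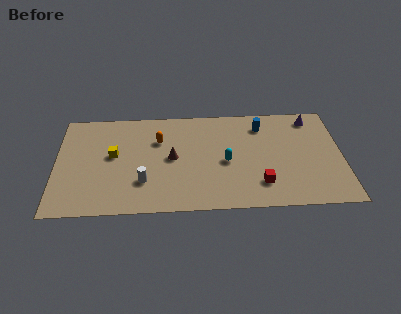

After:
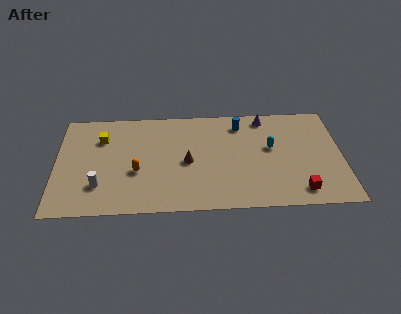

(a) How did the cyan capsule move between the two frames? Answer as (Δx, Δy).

(2.7, 1.1)

The cyan capsule started near (10.1, 4.1) and ended near (12.8, 5.2).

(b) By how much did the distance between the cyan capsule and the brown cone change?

+1.9

Before: roughly 3.2 units apart; after: 5.1. That's 1.9 units further apart.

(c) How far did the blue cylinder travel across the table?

1.3

From (12.3, 7.2) to (11.0, 7.4), the blue cylinder covered √(1.3² + 0.2²) ≈ 1.3 units.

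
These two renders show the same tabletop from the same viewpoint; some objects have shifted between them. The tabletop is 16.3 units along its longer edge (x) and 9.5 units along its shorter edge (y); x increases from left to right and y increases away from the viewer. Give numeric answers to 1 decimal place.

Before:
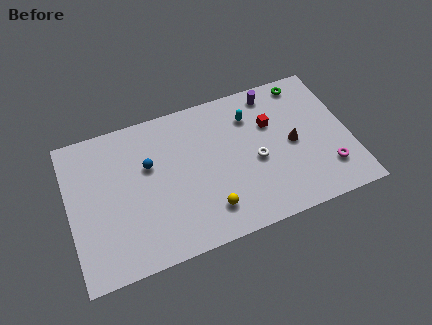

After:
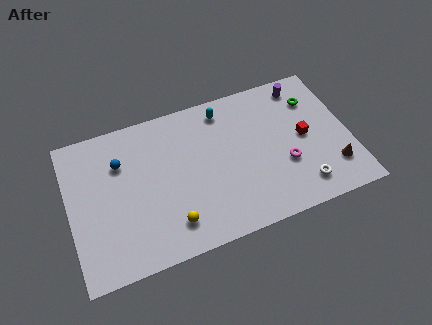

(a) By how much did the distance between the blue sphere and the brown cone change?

+4.4

They were about 8.4 units apart before and 12.8 after — 4.4 units further apart.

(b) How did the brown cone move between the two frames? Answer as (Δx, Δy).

(2.1, -2.3)

The brown cone was at about (13.0, 4.6) and moved to about (15.1, 2.3).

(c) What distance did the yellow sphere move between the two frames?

2.2

The yellow sphere moved from about (7.8, 2.0) to (5.6, 1.9), a distance of √(2.2² + 0.1²) ≈ 2.2.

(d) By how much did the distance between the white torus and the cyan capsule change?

+4.5

They were about 3.0 units apart before and 7.5 after — 4.5 units further apart.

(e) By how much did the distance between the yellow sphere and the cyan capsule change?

+1.2

The distance was about 6.0 in the first image and 7.2 in the second, so they moved 1.2 units further apart.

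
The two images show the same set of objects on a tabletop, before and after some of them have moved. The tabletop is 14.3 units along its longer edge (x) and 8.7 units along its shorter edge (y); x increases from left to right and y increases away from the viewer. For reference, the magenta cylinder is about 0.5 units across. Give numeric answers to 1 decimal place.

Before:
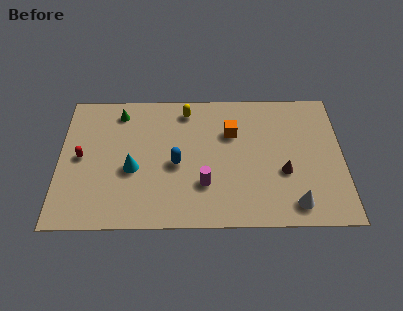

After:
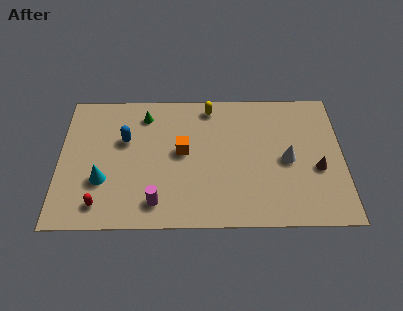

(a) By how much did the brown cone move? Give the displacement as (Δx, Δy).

(1.7, 0.2)

The brown cone was at about (11.3, 3.3) and moved to about (13.0, 3.5).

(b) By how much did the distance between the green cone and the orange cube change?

-2.8

The distance was about 5.9 in the first image and 3.1 in the second, so they moved 2.8 units closer together.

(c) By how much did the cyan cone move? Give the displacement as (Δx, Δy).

(-1.5, -0.7)

The cyan cone was at about (3.7, 3.6) and moved to about (2.2, 2.9).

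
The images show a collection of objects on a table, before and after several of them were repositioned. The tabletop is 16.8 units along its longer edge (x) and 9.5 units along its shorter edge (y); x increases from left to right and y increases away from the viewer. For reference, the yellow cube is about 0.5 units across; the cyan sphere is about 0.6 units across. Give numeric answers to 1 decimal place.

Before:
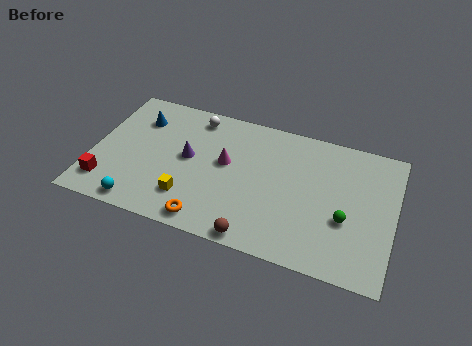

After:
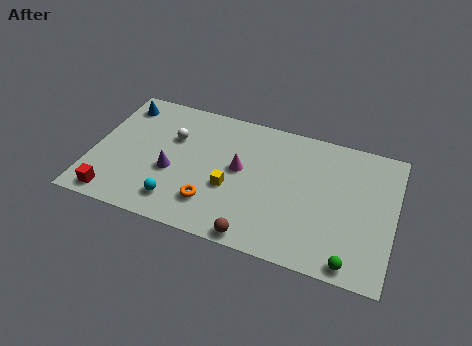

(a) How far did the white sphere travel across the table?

2.2

From (5.4, 8.2) to (4.3, 6.3), the white sphere covered √(1.1² + 1.9²) ≈ 2.2 units.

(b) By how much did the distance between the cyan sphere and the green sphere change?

-1.8

Before: roughly 11.5 units apart; after: 9.7. That's 1.8 units closer together.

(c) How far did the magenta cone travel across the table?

0.8

The magenta cone moved from about (7.4, 5.4) to (8.2, 5.2), a distance of √(0.8² + 0.2²) ≈ 0.8.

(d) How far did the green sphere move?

2.7

From (14.2, 3.6) to (14.7, 0.9), the green sphere covered √(0.5² + 2.7²) ≈ 2.7 units.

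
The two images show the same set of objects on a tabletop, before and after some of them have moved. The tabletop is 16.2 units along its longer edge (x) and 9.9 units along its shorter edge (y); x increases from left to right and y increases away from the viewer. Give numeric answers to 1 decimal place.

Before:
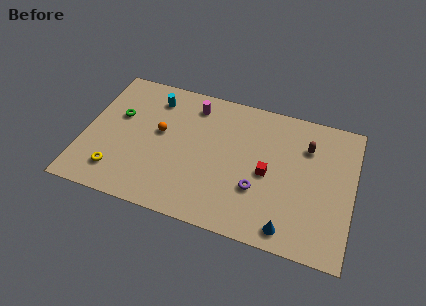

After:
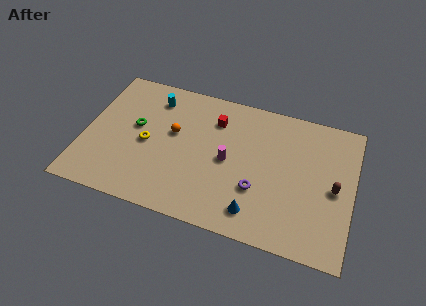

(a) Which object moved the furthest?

the red cube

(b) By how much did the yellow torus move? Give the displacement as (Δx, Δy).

(1.6, 2.6)

The yellow torus was at about (2.2, 2.0) and moved to about (3.8, 4.6).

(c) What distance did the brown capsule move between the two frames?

3.1

The brown capsule was near (13.3, 7.2) before and (15.1, 4.7) after, so it travelled √(1.8² + 2.5²) ≈ 3.1 units.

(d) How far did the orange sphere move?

0.8

From (4.5, 5.6) to (5.3, 5.8), the orange sphere covered √(0.8² + 0.2²) ≈ 0.8 units.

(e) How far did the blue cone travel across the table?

2.1

The blue cone was near (12.6, 1.2) before and (10.6, 1.7) after, so it travelled √(2.0² + 0.5²) ≈ 2.1 units.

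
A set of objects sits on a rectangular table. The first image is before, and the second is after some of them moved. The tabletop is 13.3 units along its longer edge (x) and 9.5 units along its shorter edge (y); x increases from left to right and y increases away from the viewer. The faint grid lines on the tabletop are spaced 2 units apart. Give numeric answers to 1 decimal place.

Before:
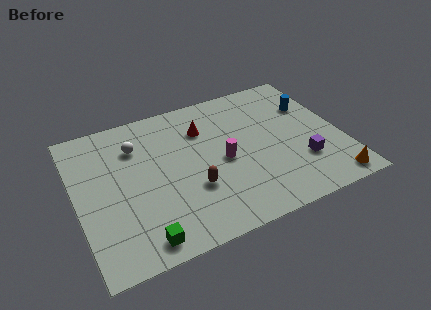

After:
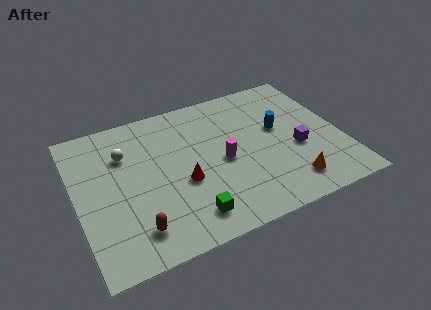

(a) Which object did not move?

the magenta cylinder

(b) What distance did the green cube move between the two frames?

2.5

The green cube was near (2.8, 1.1) before and (5.2, 1.6) after, so it travelled √(2.4² + 0.5²) ≈ 2.5 units.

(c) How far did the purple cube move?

1.0

From (11.1, 2.8) to (11.0, 3.8), the purple cube covered √(0.1² + 1.0²) ≈ 1.0 units.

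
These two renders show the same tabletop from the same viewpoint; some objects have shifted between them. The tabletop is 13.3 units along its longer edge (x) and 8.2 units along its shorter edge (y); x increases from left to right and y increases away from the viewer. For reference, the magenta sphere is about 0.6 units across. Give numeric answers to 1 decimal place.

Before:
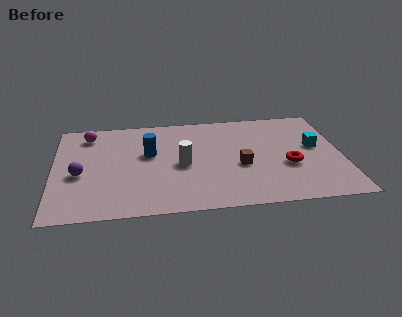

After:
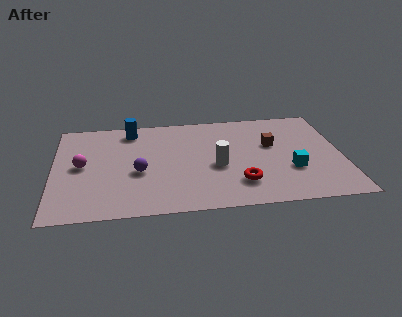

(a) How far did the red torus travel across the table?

2.6

The red torus moved from about (10.8, 3.2) to (8.5, 2.0), a distance of √(2.3² + 1.2²) ≈ 2.6.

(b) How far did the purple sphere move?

2.7

The purple sphere moved from about (1.2, 3.5) to (3.9, 3.4), a distance of √(2.7² + 0.1²) ≈ 2.7.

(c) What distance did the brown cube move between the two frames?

2.2

From (8.6, 3.4) to (10.1, 5.0), the brown cube covered √(1.5² + 1.6²) ≈ 2.2 units.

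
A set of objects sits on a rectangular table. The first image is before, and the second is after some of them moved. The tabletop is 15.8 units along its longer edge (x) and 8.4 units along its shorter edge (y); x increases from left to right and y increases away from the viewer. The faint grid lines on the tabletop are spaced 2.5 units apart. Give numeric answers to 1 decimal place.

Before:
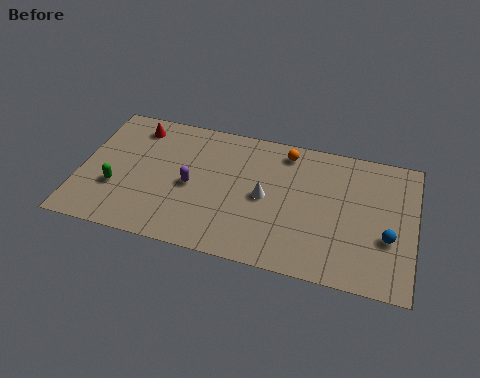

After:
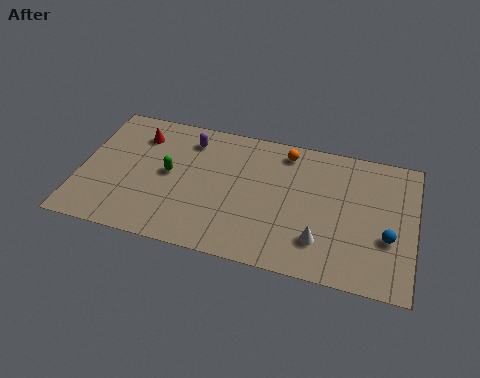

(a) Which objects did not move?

the orange sphere and the blue sphere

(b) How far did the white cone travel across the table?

3.4

The white cone moved from about (8.8, 4.1) to (11.5, 2.1), a distance of √(2.7² + 2.0²) ≈ 3.4.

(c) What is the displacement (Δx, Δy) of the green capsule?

(2.4, 1.5)

The green capsule started near (1.8, 2.9) and ended near (4.2, 4.4).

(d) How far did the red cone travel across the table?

0.5

The red cone moved from about (2.4, 7.0) to (2.6, 6.5), a distance of √(0.2² + 0.5²) ≈ 0.5.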